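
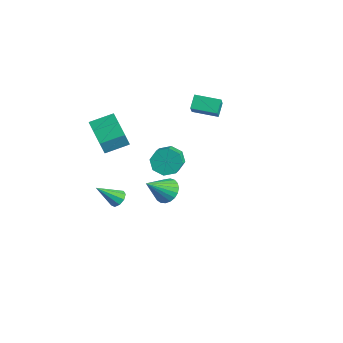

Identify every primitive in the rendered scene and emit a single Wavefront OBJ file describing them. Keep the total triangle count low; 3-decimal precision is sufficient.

v -1.621 -3.067 -2
v -1.342 -3.412 -2.251
v -1.959 -4.053 -1.02
v -1.144 -3.247 -2.016
v -1.17 -2.997 -1.774
v -1.407 -2.78 -1.637
v -1.744 -2.698 -1.671
v -2.024 -2.788 -1.858
v -2.115 -3.009 -2.112
v -1.976 -3.258 -2.313
v -1.67 -3.417 -2.368
v -3.404 -3.167 1.282
v -3.026 -3.551 2.172
v -2.717 -2.377 2.547
v -3.096 -1.993 1.658
v -2.476 -3.512 1.598
v -2.167 -2.339 1.974
v -2.469 -3.271 0.84
v -2.16 -2.098 1.215
v -3.01 -2.969 0.34
v -2.702 -1.796 0.716
v -3.783 -2.783 0.393
v -3.474 -1.609 0.768
v -4.333 -2.821 0.966
v -4.024 -1.648 1.342
v -4.34 -3.062 1.725
v -4.031 -1.889 2.1
v -3.798 -3.364 2.224
v -3.49 -2.191 2.6
v -2.874 0.335 -3.751
v -2.366 0.717 -3.334
v -2.866 -0.835 -2.689
v -2.64 0.822 -3.216
v -2.955 0.843 -3.191
v -3.255 0.776 -3.263
v -3.489 0.632 -3.419
v -3.618 0.438 -3.632
v -3.617 0.225 -3.866
v -3.488 0.032 -4.08
v -3.253 -0.109 -4.237
v -2.952 -0.173 -4.31
v -2.638 -0.15 -4.287
v -2.365 -0.042 -4.17
v -2.179 0.131 -3.981
v -2.114 0.339 -3.753
v -2.18 0.546 -3.523
v 0.511 -1.552 1.696
v 1.006 -0.979 1.638
v 1.764 -1.574 2.227
v 1.269 -2.148 2.284
v 0.671 -0.937 2.112
v 1.43 -1.532 2.7
v 0.242 -1.256 2.342
v 1.001 -1.851 2.93
v -0.029 -1.748 2.193
v 0.729 -2.344 2.782
v 0.016 -2.126 1.753
v 0.774 -2.721 2.342
v 0.35 -2.168 1.28
v 1.109 -2.763 1.868
v 0.779 -1.849 1.05
v 1.538 -2.444 1.638
v 1.051 -1.356 1.198
v 1.809 -1.952 1.787
v -3.224 1.878 1.581
v -3.608 2.341 2.168
v -4.041 2.469 0.582
v -4.425 2.932 1.169
v -2.315 2.848 1.411
v -2.699 3.311 1.998
v -3.132 3.439 0.412
v -3.516 3.902 0.999
f 2 1 4
f 2 4 3
f 4 1 5
f 4 5 3
f 5 1 6
f 5 6 3
f 6 1 7
f 6 7 3
f 7 1 8
f 7 8 3
f 8 1 9
f 8 9 3
f 9 1 10
f 9 10 3
f 10 1 11
f 10 11 3
f 11 1 2
f 11 2 3
f 13 12 16
f 13 16 14
f 14 16 17
f 14 17 15
f 16 12 18
f 16 18 17
f 17 18 19
f 17 19 15
f 18 12 20
f 18 20 19
f 19 20 21
f 19 21 15
f 20 12 22
f 20 22 21
f 21 22 23
f 21 23 15
f 22 12 24
f 22 24 23
f 23 24 25
f 23 25 15
f 24 12 26
f 24 26 25
f 25 26 27
f 25 27 15
f 26 12 28
f 26 28 27
f 27 28 29
f 27 29 15
f 28 12 13
f 28 13 29
f 29 13 14
f 29 14 15
f 31 30 33
f 31 33 32
f 33 30 34
f 33 34 32
f 34 30 35
f 34 35 32
f 35 30 36
f 35 36 32
f 36 30 37
f 36 37 32
f 37 30 38
f 37 38 32
f 38 30 39
f 38 39 32
f 39 30 40
f 39 40 32
f 40 30 41
f 40 41 32
f 41 30 42
f 41 42 32
f 42 30 43
f 42 43 32
f 43 30 44
f 43 44 32
f 44 30 45
f 44 45 32
f 45 30 46
f 45 46 32
f 46 30 31
f 46 31 32
f 48 47 51
f 48 51 49
f 49 51 52
f 49 52 50
f 51 47 53
f 51 53 52
f 52 53 54
f 52 54 50
f 53 47 55
f 53 55 54
f 54 55 56
f 54 56 50
f 55 47 57
f 55 57 56
f 56 57 58
f 56 58 50
f 57 47 59
f 57 59 58
f 58 59 60
f 58 60 50
f 59 47 61
f 59 61 60
f 60 61 62
f 60 62 50
f 61 47 63
f 61 63 62
f 62 63 64
f 62 64 50
f 63 47 48
f 63 48 64
f 64 48 49
f 64 49 50
f 66 68 65
f 69 66 65
f 65 68 67
f 67 69 65
f 66 72 68
f 70 66 69
f 70 72 66
f 68 72 67
f 71 69 67
f 67 72 71
f 71 70 69
f 72 70 71



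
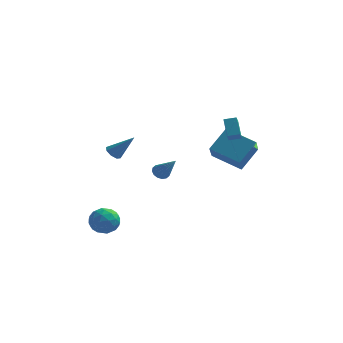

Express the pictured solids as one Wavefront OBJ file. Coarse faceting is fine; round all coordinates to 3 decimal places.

v 2.653 2.382 2.123
v 2.665 1.813 2.685
v 2.213 3.348 3.11
v 2.225 2.779 3.672
v 3.415 2.561 2.288
v 3.427 1.992 2.85
v 2.975 3.527 3.275
v 2.987 2.958 3.837
v 1.365 2.738 1.086
v 2.142 3.937 2.399
v 1.163 4.296 -0.215
v 1.94 5.494 1.098
v 3.36 2.326 0.282
v 4.137 3.524 1.595
v 3.158 3.883 -1.019
v 3.935 5.082 0.294
v -1.367 1.418 -0.623
v -1.046 1.933 -0.561
v -0.213 0.522 0.843
v -1.285 1.96 -0.356
v -1.546 1.842 -0.223
v -1.759 1.611 -0.197
v -1.867 1.327 -0.286
v -1.84 1.068 -0.465
v -1.687 0.903 -0.686
v -1.448 0.876 -0.891
v -1.187 0.994 -1.024
v -0.974 1.226 -1.049
v -0.867 1.509 -0.961
v -0.893 1.768 -0.782
v -2.928 -3.622 3.042
v -2.498 -3.623 2.638
v -1.692 -3.498 4.358
v -2.643 -3.207 2.735
v -2.955 -3.033 3.011
v -3.251 -3.204 3.306
v -3.358 -3.62 3.446
v -3.214 -4.037 3.349
v -2.902 -4.21 3.072
v -2.606 -4.039 2.778
v -3.968 -3.04 -2.131
v -2.949 -3.078 -2.166
v -4.051 -4.362 -3.114
v -3.032 -4.4 -3.149
v -3.521 -4.621 -2.282
v -3.47 -3.804 -1.674
v -3.53 -3.636 -3.606
v -3.479 -2.819 -2.998
v -2.679 -3.446 -3.077
v -2.673 -4.055 -2.259
v -4.327 -3.385 -3.021
v -4.321 -3.994 -2.203
v -3.452 -2.943 -2.062
v -3.548 -4.497 -3.218
v -3.836 -4.627 -2.708
v -3.237 -4.65 -2.729
v -3.758 -3.37 -1.773
v -3.159 -3.392 -1.793
v -3.495 -4.299 -1.862
v -3.841 -4.048 -3.487
v -3.242 -4.07 -3.507
v -3.763 -2.79 -2.551
v -3.164 -2.813 -2.572
v -3.505 -3.141 -3.418
v -2.694 -3.181 -2.618
v -2.742 -3.959 -3.196
v -3.035 -3.51 -3.465
v -3.005 -3.029 -3.107
v -2.69 -3.539 -2.137
v -2.739 -4.317 -2.715
v -3.026 -4.447 -2.206
v -2.997 -3.966 -1.848
v -2.531 -3.756 -2.673
v -4.261 -3.123 -2.565
v -4.31 -3.901 -3.143
v -4.003 -3.474 -3.432
v -3.974 -2.993 -3.074
v -4.258 -3.481 -2.084
v -4.306 -4.259 -2.662
v -3.995 -4.411 -2.173
v -3.965 -3.93 -1.815
v -4.469 -3.684 -2.607
f 2 4 1
f 5 2 1
f 1 4 3
f 3 5 1
f 2 8 4
f 6 2 5
f 6 8 2
f 4 8 3
f 7 5 3
f 3 8 7
f 7 6 5
f 8 6 7
f 10 12 9
f 13 10 9
f 9 12 11
f 11 13 9
f 10 16 12
f 14 10 13
f 14 16 10
f 12 16 11
f 15 13 11
f 11 16 15
f 15 14 13
f 16 14 15
f 18 17 20
f 18 20 19
f 20 17 21
f 20 21 19
f 21 17 22
f 21 22 19
f 22 17 23
f 22 23 19
f 23 17 24
f 23 24 19
f 24 17 25
f 24 25 19
f 25 17 26
f 25 26 19
f 26 17 27
f 26 27 19
f 27 17 28
f 27 28 19
f 28 17 29
f 28 29 19
f 29 17 30
f 29 30 19
f 30 17 18
f 30 18 19
f 32 31 34
f 32 34 33
f 34 31 35
f 34 35 33
f 35 31 36
f 35 36 33
f 36 31 37
f 36 37 33
f 37 31 38
f 37 38 33
f 38 31 39
f 38 39 33
f 39 31 40
f 39 40 33
f 40 31 32
f 40 32 33
f 41 78 57
f 78 52 81
f 57 81 46
f 78 81 57
f 41 57 53
f 57 46 58
f 53 58 42
f 57 58 53
f 41 53 62
f 53 42 63
f 62 63 48
f 53 63 62
f 41 62 74
f 62 48 77
f 74 77 51
f 62 77 74
f 41 74 78
f 74 51 82
f 78 82 52
f 74 82 78
f 42 58 69
f 58 46 72
f 69 72 50
f 58 72 69
f 46 81 59
f 81 52 80
f 59 80 45
f 81 80 59
f 52 82 79
f 82 51 75
f 79 75 43
f 82 75 79
f 51 77 76
f 77 48 64
f 76 64 47
f 77 64 76
f 48 63 68
f 63 42 65
f 68 65 49
f 63 65 68
f 44 70 56
f 70 50 71
f 56 71 45
f 70 71 56
f 44 56 54
f 56 45 55
f 54 55 43
f 56 55 54
f 44 54 61
f 54 43 60
f 61 60 47
f 54 60 61
f 44 61 66
f 61 47 67
f 66 67 49
f 61 67 66
f 44 66 70
f 66 49 73
f 70 73 50
f 66 73 70
f 45 71 59
f 71 50 72
f 59 72 46
f 71 72 59
f 43 55 79
f 55 45 80
f 79 80 52
f 55 80 79
f 47 60 76
f 60 43 75
f 76 75 51
f 60 75 76
f 49 67 68
f 67 47 64
f 68 64 48
f 67 64 68
f 50 73 69
f 73 49 65
f 69 65 42
f 73 65 69



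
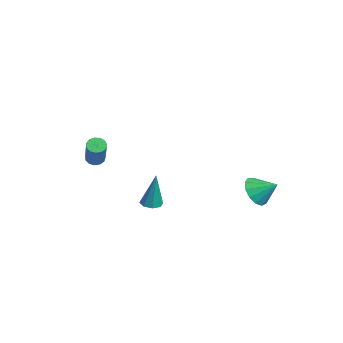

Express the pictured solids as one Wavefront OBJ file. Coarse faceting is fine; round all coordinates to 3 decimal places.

v 1.683 -1.615 -0.062
v 2.037 -2.048 -0.085
v 2.017 -1.445 1.882
v 2.233 -1.673 -0.152
v 2.107 -1.264 -0.166
v 1.732 -1.06 -0.119
v 1.329 -1.182 -0.039
v 1.133 -1.557 0.027
v 1.259 -1.966 0.041
v 1.634 -2.17 -0.005
v 2.471 3.264 0.533
v 3.236 3.023 0.124
v 3.089 4.116 1.187
v 3.031 3.389 -0.16
v 2.649 3.716 -0.225
v 2.21 3.899 -0.049
v 1.854 3.88 0.312
v 1.694 3.666 0.743
v 1.78 3.324 1.107
v 2.086 2.962 1.289
v 2.514 2.697 1.231
v 2.929 2.611 0.951
v 3.198 2.733 0.539
v -3.846 -3.246 0.655
v -3.615 -3.606 0.378
v -2.082 -3.814 1.928
v -2.314 -3.454 2.205
v -3.5 -3.355 0.297
v -1.967 -3.563 1.848
v -3.494 -3.07 0.331
v -1.962 -3.278 1.881
v -3.601 -2.84 0.467
v -2.068 -3.049 2.017
v -3.786 -2.74 0.663
v -2.253 -2.948 2.213
v -3.989 -2.8 0.856
v -2.457 -3.008 2.406
v -4.148 -3.001 0.986
v -2.615 -3.21 2.536
v -4.211 -3.281 1.01
v -2.678 -3.489 2.56
v -4.158 -3.549 0.922
v -2.625 -3.757 2.472
v -4.006 -3.721 0.749
v -2.473 -3.929 2.299
v -3.804 -3.742 0.546
v -2.271 -3.951 2.096
f 2 1 4
f 2 4 3
f 4 1 5
f 4 5 3
f 5 1 6
f 5 6 3
f 6 1 7
f 6 7 3
f 7 1 8
f 7 8 3
f 8 1 9
f 8 9 3
f 9 1 10
f 9 10 3
f 10 1 2
f 10 2 3
f 12 11 14
f 12 14 13
f 14 11 15
f 14 15 13
f 15 11 16
f 15 16 13
f 16 11 17
f 16 17 13
f 17 11 18
f 17 18 13
f 18 11 19
f 18 19 13
f 19 11 20
f 19 20 13
f 20 11 21
f 20 21 13
f 21 11 22
f 21 22 13
f 22 11 23
f 22 23 13
f 23 11 12
f 23 12 13
f 25 24 28
f 25 28 26
f 26 28 29
f 26 29 27
f 28 24 30
f 28 30 29
f 29 30 31
f 29 31 27
f 30 24 32
f 30 32 31
f 31 32 33
f 31 33 27
f 32 24 34
f 32 34 33
f 33 34 35
f 33 35 27
f 34 24 36
f 34 36 35
f 35 36 37
f 35 37 27
f 36 24 38
f 36 38 37
f 37 38 39
f 37 39 27
f 38 24 40
f 38 40 39
f 39 40 41
f 39 41 27
f 40 24 42
f 40 42 41
f 41 42 43
f 41 43 27
f 42 24 44
f 42 44 43
f 43 44 45
f 43 45 27
f 44 24 46
f 44 46 45
f 45 46 47
f 45 47 27
f 46 24 25
f 46 25 47
f 47 25 26
f 47 26 27



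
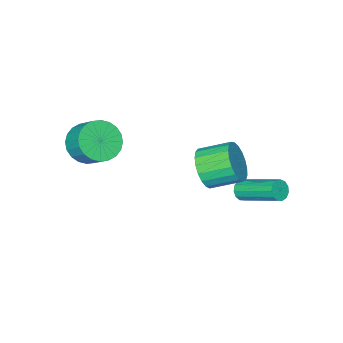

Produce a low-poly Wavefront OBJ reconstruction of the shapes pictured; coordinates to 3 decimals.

v 3.445 -4.4 1.181
v 4.033 -4.938 1.768
v 4.102 -4.059 2.506
v 3.515 -3.52 1.919
v 4.292 -4.767 1.539
v 4.361 -3.887 2.277
v 4.423 -4.539 1.256
v 4.492 -3.66 1.993
v 4.404 -4.29 0.961
v 4.473 -3.411 1.698
v 4.24 -4.058 0.699
v 4.309 -3.179 1.437
v 3.955 -3.878 0.511
v 4.024 -2.999 1.249
v 3.592 -3.777 0.425
v 3.661 -2.898 1.163
v 3.207 -3.771 0.454
v 3.276 -2.892 1.192
v 2.858 -3.861 0.594
v 2.927 -2.982 1.332
v 2.599 -4.033 0.823
v 2.668 -3.153 1.561
v 2.468 -4.26 1.107
v 2.537 -3.381 1.844
v 2.487 -4.509 1.402
v 2.556 -3.63 2.139
v 2.651 -4.741 1.663
v 2.72 -3.862 2.401
v 2.936 -4.921 1.851
v 3.005 -4.042 2.589
v 3.299 -5.022 1.937
v 3.368 -4.143 2.675
v 3.684 -5.028 1.908
v 3.753 -4.149 2.646
v -1.356 -0.384 -2.203
v -0.977 -0.171 -2.488
v -1.265 1.637 -1.522
v -1.644 1.424 -1.237
v -1.225 -0.131 -2.638
v -1.513 1.677 -1.672
v -1.515 -0.171 -2.65
v -1.803 1.637 -1.684
v -1.755 -0.278 -2.52
v -2.043 1.53 -1.554
v -1.867 -0.419 -2.289
v -2.156 1.389 -1.323
v -1.818 -0.549 -2.031
v -2.106 1.259 -1.065
v -1.622 -0.627 -1.828
v -1.91 1.181 -0.862
v -1.341 -0.627 -1.744
v -1.629 1.181 -0.778
v -1.065 -0.55 -1.805
v -1.353 1.258 -0.839
v -0.882 -0.421 -1.993
v -1.17 1.387 -1.027
v -0.849 -0.279 -2.248
v -1.137 1.529 -1.282
v 0.378 -0.852 -0.046
v 1.053 -0.688 0.645
v 0.217 0.336 1.217
v -0.458 0.172 0.526
v 1.168 -0.43 0.352
v 0.332 0.594 0.923
v 1.146 -0.245 -0.011
v 0.311 0.779 0.561
v 0.992 -0.165 -0.38
v 0.156 0.859 0.192
v 0.731 -0.204 -0.69
v -0.104 0.82 -0.118
v 0.409 -0.355 -0.89
v -0.426 0.669 -0.318
v 0.082 -0.592 -0.943
v -0.753 0.432 -0.371
v -0.194 -0.874 -0.842
v -1.029 0.15 -0.27
v -0.371 -1.152 -0.603
v -1.206 -0.128 -0.031
v -0.419 -1.378 -0.267
v -1.254 -0.354 0.305
v -0.329 -1.514 0.107
v -1.164 -0.49 0.679
v -0.117 -1.535 0.454
v -0.952 -0.511 1.026
v 0.181 -1.438 0.715
v -0.655 -0.413 1.287
v 0.512 -1.239 0.844
v -0.323 -0.215 1.416
v 0.821 -0.974 0.82
v -0.015 0.05 1.392
f 2 1 5
f 2 5 3
f 3 5 6
f 3 6 4
f 5 1 7
f 5 7 6
f 6 7 8
f 6 8 4
f 7 1 9
f 7 9 8
f 8 9 10
f 8 10 4
f 9 1 11
f 9 11 10
f 10 11 12
f 10 12 4
f 11 1 13
f 11 13 12
f 12 13 14
f 12 14 4
f 13 1 15
f 13 15 14
f 14 15 16
f 14 16 4
f 15 1 17
f 15 17 16
f 16 17 18
f 16 18 4
f 17 1 19
f 17 19 18
f 18 19 20
f 18 20 4
f 19 1 21
f 19 21 20
f 20 21 22
f 20 22 4
f 21 1 23
f 21 23 22
f 22 23 24
f 22 24 4
f 23 1 25
f 23 25 24
f 24 25 26
f 24 26 4
f 25 1 27
f 25 27 26
f 26 27 28
f 26 28 4
f 27 1 29
f 27 29 28
f 28 29 30
f 28 30 4
f 29 1 31
f 29 31 30
f 30 31 32
f 30 32 4
f 31 1 33
f 31 33 32
f 32 33 34
f 32 34 4
f 33 1 2
f 33 2 34
f 34 2 3
f 34 3 4
f 36 35 39
f 36 39 37
f 37 39 40
f 37 40 38
f 39 35 41
f 39 41 40
f 40 41 42
f 40 42 38
f 41 35 43
f 41 43 42
f 42 43 44
f 42 44 38
f 43 35 45
f 43 45 44
f 44 45 46
f 44 46 38
f 45 35 47
f 45 47 46
f 46 47 48
f 46 48 38
f 47 35 49
f 47 49 48
f 48 49 50
f 48 50 38
f 49 35 51
f 49 51 50
f 50 51 52
f 50 52 38
f 51 35 53
f 51 53 52
f 52 53 54
f 52 54 38
f 53 35 55
f 53 55 54
f 54 55 56
f 54 56 38
f 55 35 57
f 55 57 56
f 56 57 58
f 56 58 38
f 57 35 36
f 57 36 58
f 58 36 37
f 58 37 38
f 60 59 63
f 60 63 61
f 61 63 64
f 61 64 62
f 63 59 65
f 63 65 64
f 64 65 66
f 64 66 62
f 65 59 67
f 65 67 66
f 66 67 68
f 66 68 62
f 67 59 69
f 67 69 68
f 68 69 70
f 68 70 62
f 69 59 71
f 69 71 70
f 70 71 72
f 70 72 62
f 71 59 73
f 71 73 72
f 72 73 74
f 72 74 62
f 73 59 75
f 73 75 74
f 74 75 76
f 74 76 62
f 75 59 77
f 75 77 76
f 76 77 78
f 76 78 62
f 77 59 79
f 77 79 78
f 78 79 80
f 78 80 62
f 79 59 81
f 79 81 80
f 80 81 82
f 80 82 62
f 81 59 83
f 81 83 82
f 82 83 84
f 82 84 62
f 83 59 85
f 83 85 84
f 84 85 86
f 84 86 62
f 85 59 87
f 85 87 86
f 86 87 88
f 86 88 62
f 87 59 89
f 87 89 88
f 88 89 90
f 88 90 62
f 89 59 60
f 89 60 90
f 90 60 61
f 90 61 62



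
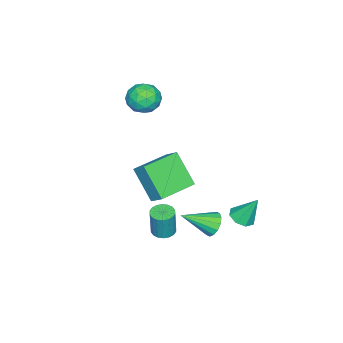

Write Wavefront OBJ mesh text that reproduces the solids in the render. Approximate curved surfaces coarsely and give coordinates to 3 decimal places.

v 0.257 2.649 -1.327
v 0.729 2.197 -1.049
v 0.123 3.391 0.107
v 0.963 2.641 -1.257
v 0.784 3.089 -1.506
v 0.295 3.28 -1.65
v -0.216 3.1 -1.605
v -0.45 2.656 -1.396
v -0.27 2.208 -1.147
v 0.218 2.018 -1.004
v -1.841 -3.29 4.666
v -1.195 -2.892 4.084
v -1.945 -4.508 3.716
v -1.299 -4.11 3.134
v -1.034 -4.429 3.997
v -0.97 -3.676 4.583
v -2.17 -3.724 3.217
v -2.106 -2.971 3.803
v -1.398 -3.16 3.188
v -0.696 -3.596 3.67
v -2.444 -3.804 4.13
v -1.742 -4.24 4.612
v -1.509 -2.984 4.458
v -1.631 -4.416 3.342
v -1.476 -4.604 3.849
v -1.096 -4.37 3.507
v -1.376 -3.445 4.752
v -0.996 -3.211 4.41
v -0.902 -4.114 4.358
v -2.144 -4.189 3.39
v -1.764 -3.955 3.048
v -2.044 -3.03 4.293
v -1.664 -2.796 3.951
v -2.238 -3.286 3.442
v -1.248 -2.907 3.589
v -1.31 -3.624 3.031
v -1.822 -3.397 3.08
v -1.784 -2.954 3.425
v -0.835 -3.164 3.873
v -0.897 -3.88 3.315
v -0.741 -4.067 3.822
v -0.703 -3.625 4.167
v -0.955 -3.321 3.346
v -2.243 -3.52 4.485
v -2.305 -4.236 3.927
v -2.437 -3.775 3.633
v -2.399 -3.333 3.978
v -1.83 -3.776 4.769
v -1.892 -4.493 4.211
v -1.356 -4.446 4.375
v -1.318 -4.003 4.72
v -2.185 -4.079 4.454
v 2.876 -0.208 -1.517
v 3.229 0.285 -1.584
v 3.436 0.341 -0.069
v 3.084 -0.152 -0.003
v 2.981 0.392 -1.554
v 3.188 0.448 -0.039
v 2.713 0.38 -1.517
v 2.92 0.435 -0.002
v 2.476 0.251 -1.48
v 2.684 0.307 0.035
v 2.32 0.032 -1.45
v 2.527 0.087 0.065
v 2.273 -0.235 -1.434
v 2.48 -0.18 0.081
v 2.346 -0.497 -1.434
v 2.553 -0.441 0.081
v 2.524 -0.701 -1.451
v 2.731 -0.645 0.064
v 2.772 -0.808 -1.481
v 2.979 -0.752 0.034
v 3.04 -0.795 -1.518
v 3.247 -0.74 -0.003
v 3.276 -0.667 -1.555
v 3.484 -0.611 -0.04
v 3.433 -0.447 -1.585
v 3.64 -0.392 -0.07
v 3.48 -0.18 -1.601
v 3.687 -0.125 -0.086
v 3.407 0.081 -1.601
v 3.614 0.137 -0.086
v -0.754 -2.003 0.826
v -0.469 -1.269 1.474
v -0.28 -0.775 -0.772
v 0.006 -0.042 -0.124
v 1.194 -2.758 0.824
v 1.48 -2.025 1.472
v 1.669 -1.531 -0.774
v 1.954 -0.797 -0.126
v 3.229 2.593 0.326
v 3.566 2.424 -0.275
v 4.171 1.387 1.194
v 3.768 2.691 -0.124
v 3.827 2.932 0.147
v 3.725 3.082 0.467
v 3.49 3.101 0.749
v 3.185 2.984 0.918
v 2.892 2.763 0.928
v 2.689 2.496 0.777
v 2.631 2.255 0.505
v 2.733 2.105 0.186
v 2.968 2.086 -0.096
v 3.273 2.203 -0.265
f 2 1 4
f 2 4 3
f 4 1 5
f 4 5 3
f 5 1 6
f 5 6 3
f 6 1 7
f 6 7 3
f 7 1 8
f 7 8 3
f 8 1 9
f 8 9 3
f 9 1 10
f 9 10 3
f 10 1 2
f 10 2 3
f 11 48 27
f 48 22 51
f 27 51 16
f 48 51 27
f 11 27 23
f 27 16 28
f 23 28 12
f 27 28 23
f 11 23 32
f 23 12 33
f 32 33 18
f 23 33 32
f 11 32 44
f 32 18 47
f 44 47 21
f 32 47 44
f 11 44 48
f 44 21 52
f 48 52 22
f 44 52 48
f 12 28 39
f 28 16 42
f 39 42 20
f 28 42 39
f 16 51 29
f 51 22 50
f 29 50 15
f 51 50 29
f 22 52 49
f 52 21 45
f 49 45 13
f 52 45 49
f 21 47 46
f 47 18 34
f 46 34 17
f 47 34 46
f 18 33 38
f 33 12 35
f 38 35 19
f 33 35 38
f 14 40 26
f 40 20 41
f 26 41 15
f 40 41 26
f 14 26 24
f 26 15 25
f 24 25 13
f 26 25 24
f 14 24 31
f 24 13 30
f 31 30 17
f 24 30 31
f 14 31 36
f 31 17 37
f 36 37 19
f 31 37 36
f 14 36 40
f 36 19 43
f 40 43 20
f 36 43 40
f 15 41 29
f 41 20 42
f 29 42 16
f 41 42 29
f 13 25 49
f 25 15 50
f 49 50 22
f 25 50 49
f 17 30 46
f 30 13 45
f 46 45 21
f 30 45 46
f 19 37 38
f 37 17 34
f 38 34 18
f 37 34 38
f 20 43 39
f 43 19 35
f 39 35 12
f 43 35 39
f 54 53 57
f 54 57 55
f 55 57 58
f 55 58 56
f 57 53 59
f 57 59 58
f 58 59 60
f 58 60 56
f 59 53 61
f 59 61 60
f 60 61 62
f 60 62 56
f 61 53 63
f 61 63 62
f 62 63 64
f 62 64 56
f 63 53 65
f 63 65 64
f 64 65 66
f 64 66 56
f 65 53 67
f 65 67 66
f 66 67 68
f 66 68 56
f 67 53 69
f 67 69 68
f 68 69 70
f 68 70 56
f 69 53 71
f 69 71 70
f 70 71 72
f 70 72 56
f 71 53 73
f 71 73 72
f 72 73 74
f 72 74 56
f 73 53 75
f 73 75 74
f 74 75 76
f 74 76 56
f 75 53 77
f 75 77 76
f 76 77 78
f 76 78 56
f 77 53 79
f 77 79 78
f 78 79 80
f 78 80 56
f 79 53 81
f 79 81 80
f 80 81 82
f 80 82 56
f 81 53 54
f 81 54 82
f 82 54 55
f 82 55 56
f 84 86 83
f 87 84 83
f 83 86 85
f 85 87 83
f 84 90 86
f 88 84 87
f 88 90 84
f 86 90 85
f 89 87 85
f 85 90 89
f 89 88 87
f 90 88 89
f 92 91 94
f 92 94 93
f 94 91 95
f 94 95 93
f 95 91 96
f 95 96 93
f 96 91 97
f 96 97 93
f 97 91 98
f 97 98 93
f 98 91 99
f 98 99 93
f 99 91 100
f 99 100 93
f 100 91 101
f 100 101 93
f 101 91 102
f 101 102 93
f 102 91 103
f 102 103 93
f 103 91 104
f 103 104 93
f 104 91 92
f 104 92 93



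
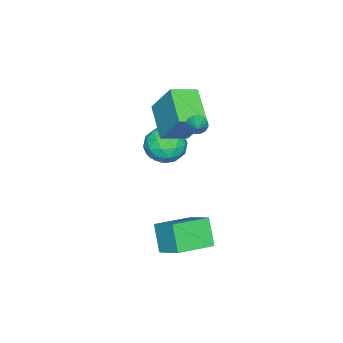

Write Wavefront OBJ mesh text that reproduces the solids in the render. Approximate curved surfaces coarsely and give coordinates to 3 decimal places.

v 1.018 1.148 3.007
v 1.312 0.929 2.666
v 1.982 1.652 3.513
v 1.247 1.157 2.562
v 1.121 1.383 2.577
v 0.968 1.546 2.707
v 0.828 1.602 2.918
v 0.739 1.536 3.152
v 0.725 1.367 3.347
v 0.789 1.139 3.451
v 0.915 0.913 3.436
v 1.068 0.751 3.306
v 1.208 0.694 3.095
v 1.297 0.76 2.861
v -1.965 -1.013 -0.445
v -1.146 -0.785 -1.098
v -1.814 -2.695 -0.842
v -0.995 -2.467 -1.495
v -0.879 -2.366 -0.434
v -0.972 -1.326 -0.188
v -1.988 -2.154 -1.752
v -2.081 -1.114 -1.506
v -1.16 -1.49 -1.906
v -0.474 -1.621 -1.091
v -2.486 -1.859 -0.849
v -1.8 -1.99 -0.034
v -1.569 -0.751 -0.736
v -1.391 -2.729 -1.204
v -1.323 -2.669 -0.58
v -0.842 -2.535 -0.964
v -1.466 -1.069 -0.202
v -0.985 -0.935 -0.586
v -0.828 -1.865 -0.196
v -1.975 -2.545 -1.354
v -1.494 -2.411 -1.738
v -2.118 -0.945 -0.976
v -1.637 -0.811 -1.36
v -2.132 -1.615 -1.744
v -1.095 -1.032 -1.595
v -1.007 -2.021 -1.829
v -1.59 -1.837 -1.979
v -1.645 -1.225 -1.835
v -0.692 -1.109 -1.117
v -0.604 -2.098 -1.35
v -0.535 -2.038 -0.726
v -0.59 -1.427 -0.582
v -0.701 -1.523 -1.591
v -2.356 -1.382 -0.59
v -2.268 -2.371 -0.823
v -2.37 -2.053 -1.358
v -2.425 -1.442 -1.214
v -1.953 -1.459 -0.111
v -1.865 -2.448 -0.345
v -1.315 -2.255 -0.105
v -1.37 -1.643 0.039
v -2.259 -1.957 -0.349
v -1.041 -2.193 1.764
v -0.726 -1.082 3.47
v -2.064 -1.354 1.407
v -1.749 -0.244 3.113
v 0.209 -1.076 0.807
v 0.524 0.034 2.513
v -0.814 -0.238 0.45
v -0.499 0.873 2.156
v 3.389 0.331 -2.233
v 3.882 1.491 -1.438
v 1.796 1.248 -2.581
v 2.29 2.407 -1.786
v 3.99 0.913 -3.454
v 4.484 2.072 -2.659
v 2.398 1.829 -3.802
v 2.891 2.989 -3.007
f 2 1 4
f 2 4 3
f 4 1 5
f 4 5 3
f 5 1 6
f 5 6 3
f 6 1 7
f 6 7 3
f 7 1 8
f 7 8 3
f 8 1 9
f 8 9 3
f 9 1 10
f 9 10 3
f 10 1 11
f 10 11 3
f 11 1 12
f 11 12 3
f 12 1 13
f 12 13 3
f 13 1 14
f 13 14 3
f 14 1 2
f 14 2 3
f 15 52 31
f 52 26 55
f 31 55 20
f 52 55 31
f 15 31 27
f 31 20 32
f 27 32 16
f 31 32 27
f 15 27 36
f 27 16 37
f 36 37 22
f 27 37 36
f 15 36 48
f 36 22 51
f 48 51 25
f 36 51 48
f 15 48 52
f 48 25 56
f 52 56 26
f 48 56 52
f 16 32 43
f 32 20 46
f 43 46 24
f 32 46 43
f 20 55 33
f 55 26 54
f 33 54 19
f 55 54 33
f 26 56 53
f 56 25 49
f 53 49 17
f 56 49 53
f 25 51 50
f 51 22 38
f 50 38 21
f 51 38 50
f 22 37 42
f 37 16 39
f 42 39 23
f 37 39 42
f 18 44 30
f 44 24 45
f 30 45 19
f 44 45 30
f 18 30 28
f 30 19 29
f 28 29 17
f 30 29 28
f 18 28 35
f 28 17 34
f 35 34 21
f 28 34 35
f 18 35 40
f 35 21 41
f 40 41 23
f 35 41 40
f 18 40 44
f 40 23 47
f 44 47 24
f 40 47 44
f 19 45 33
f 45 24 46
f 33 46 20
f 45 46 33
f 17 29 53
f 29 19 54
f 53 54 26
f 29 54 53
f 21 34 50
f 34 17 49
f 50 49 25
f 34 49 50
f 23 41 42
f 41 21 38
f 42 38 22
f 41 38 42
f 24 47 43
f 47 23 39
f 43 39 16
f 47 39 43
f 58 60 57
f 61 58 57
f 57 60 59
f 59 61 57
f 58 64 60
f 62 58 61
f 62 64 58
f 60 64 59
f 63 61 59
f 59 64 63
f 63 62 61
f 64 62 63
f 66 68 65
f 69 66 65
f 65 68 67
f 67 69 65
f 66 72 68
f 70 66 69
f 70 72 66
f 68 72 67
f 71 69 67
f 67 72 71
f 71 70 69
f 72 70 71



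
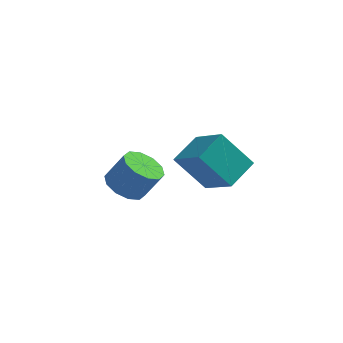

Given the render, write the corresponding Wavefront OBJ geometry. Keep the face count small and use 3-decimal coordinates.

v 2.618 -4.62 2.067
v 3.282 -3.355 2.64
v 1.423 -3.538 1.061
v 2.087 -2.272 1.635
v 3.893 -4.608 0.565
v 4.557 -3.342 1.139
v 2.698 -3.525 -0.44
v 3.362 -2.26 0.133
v -1.323 -0.072 -3.204
v -0.586 -0.607 -3.616
v 0.221 -0.503 -2.309
v -0.517 0.032 -1.896
v -0.476 -0.01 -3.731
v 0.331 0.094 -2.424
v -0.69 0.563 -3.645
v 0.117 0.667 -2.338
v -1.146 0.894 -3.39
v -0.339 0.998 -2.083
v -1.669 0.856 -3.064
v -0.862 0.96 -1.757
v -2.061 0.463 -2.791
v -1.254 0.567 -1.484
v -2.171 -0.134 -2.676
v -1.364 -0.03 -1.369
v -1.957 -0.707 -2.762
v -1.15 -0.603 -1.455
v -1.501 -1.038 -3.017
v -0.694 -0.934 -1.71
v -0.978 -1 -3.343
v -0.171 -0.896 -2.036
f 2 4 1
f 5 2 1
f 1 4 3
f 3 5 1
f 2 8 4
f 6 2 5
f 6 8 2
f 4 8 3
f 7 5 3
f 3 8 7
f 7 6 5
f 8 6 7
f 10 9 13
f 10 13 11
f 11 13 14
f 11 14 12
f 13 9 15
f 13 15 14
f 14 15 16
f 14 16 12
f 15 9 17
f 15 17 16
f 16 17 18
f 16 18 12
f 17 9 19
f 17 19 18
f 18 19 20
f 18 20 12
f 19 9 21
f 19 21 20
f 20 21 22
f 20 22 12
f 21 9 23
f 21 23 22
f 22 23 24
f 22 24 12
f 23 9 25
f 23 25 24
f 24 25 26
f 24 26 12
f 25 9 27
f 25 27 26
f 26 27 28
f 26 28 12
f 27 9 29
f 27 29 28
f 28 29 30
f 28 30 12
f 29 9 10
f 29 10 30
f 30 10 11
f 30 11 12



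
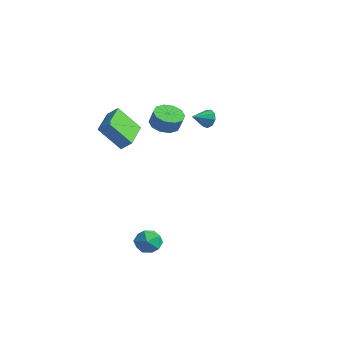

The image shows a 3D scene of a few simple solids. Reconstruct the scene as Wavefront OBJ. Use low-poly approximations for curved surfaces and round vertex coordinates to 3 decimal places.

v -1.41 0.217 2.861
v -0.616 -0.094 2.517
v -0.216 -0.109 3.455
v -1.01 0.203 3.799
v -0.596 0.474 2.518
v -0.196 0.459 3.456
v -0.887 0.944 2.649
v -0.487 0.929 3.588
v -1.378 1.137 2.862
v -0.978 1.122 3.8
v -1.881 0.978 3.074
v -1.481 0.963 4.012
v -2.204 0.529 3.205
v -1.804 0.514 4.143
v -2.224 -0.039 3.204
v -1.824 -0.054 4.142
v -1.933 -0.509 3.072
v -1.533 -0.524 4.011
v -1.442 -0.702 2.86
v -1.042 -0.717 3.798
v -0.939 -0.543 2.648
v -0.539 -0.558 3.586
v -0.897 -3.434 2.241
v -1.836 -4.283 3.699
v -2.186 -1.674 2.436
v -3.125 -2.523 3.893
v -0.355 -3.097 2.787
v -1.294 -3.946 4.244
v -1.644 -1.337 2.981
v -2.583 -2.186 4.439
v -2.332 4.414 1.619
v -2.083 4.129 1.03
v -2.528 3.326 2.061
v -1.728 4.193 1.344
v -1.655 4.36 1.786
v -1.899 4.553 2.151
v -2.346 4.68 2.266
v -2.787 4.682 2.078
v -3.015 4.559 1.676
v -2.923 4.368 1.246
v -2.556 4.198 0.991
v 1.063 -3.948 -3.464
v 1.609 -3.248 -3.245
v 2.191 -4.612 -4.155
v 2.737 -3.912 -3.936
v 2.434 -4.477 -3.284
v 1.737 -4.067 -2.856
v 2.063 -3.793 -4.544
v 1.366 -3.383 -4.116
v 2.228 -3.152 -3.912
v 2.456 -3.575 -3.133
v 1.344 -4.285 -4.267
v 1.572 -4.708 -3.488
f 2 1 5
f 2 5 3
f 3 5 6
f 3 6 4
f 5 1 7
f 5 7 6
f 6 7 8
f 6 8 4
f 7 1 9
f 7 9 8
f 8 9 10
f 8 10 4
f 9 1 11
f 9 11 10
f 10 11 12
f 10 12 4
f 11 1 13
f 11 13 12
f 12 13 14
f 12 14 4
f 13 1 15
f 13 15 14
f 14 15 16
f 14 16 4
f 15 1 17
f 15 17 16
f 16 17 18
f 16 18 4
f 17 1 19
f 17 19 18
f 18 19 20
f 18 20 4
f 19 1 21
f 19 21 20
f 20 21 22
f 20 22 4
f 21 1 2
f 21 2 22
f 22 2 3
f 22 3 4
f 24 26 23
f 27 24 23
f 23 26 25
f 25 27 23
f 24 30 26
f 28 24 27
f 28 30 24
f 26 30 25
f 29 27 25
f 25 30 29
f 29 28 27
f 30 28 29
f 32 31 34
f 32 34 33
f 34 31 35
f 34 35 33
f 35 31 36
f 35 36 33
f 36 31 37
f 36 37 33
f 37 31 38
f 37 38 33
f 38 31 39
f 38 39 33
f 39 31 40
f 39 40 33
f 40 31 41
f 40 41 33
f 41 31 32
f 41 32 33
f 42 53 47
f 42 47 43
f 42 43 49
f 42 49 52
f 42 52 53
f 43 47 51
f 47 53 46
f 53 52 44
f 52 49 48
f 49 43 50
f 45 51 46
f 45 46 44
f 45 44 48
f 45 48 50
f 45 50 51
f 46 51 47
f 44 46 53
f 48 44 52
f 50 48 49
f 51 50 43



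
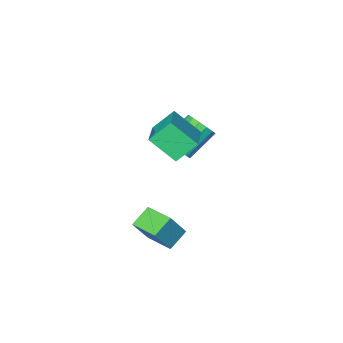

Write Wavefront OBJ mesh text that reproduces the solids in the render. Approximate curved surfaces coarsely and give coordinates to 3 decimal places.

v -2.458 1.868 2.061
v -1.691 0.823 3.176
v -1.227 3.486 2.73
v -0.46 2.441 3.846
v -1.5 1.539 1.094
v -0.733 0.494 2.21
v -0.269 3.157 1.764
v 0.498 2.112 2.879
v -2.021 0.496 0.214
v -1.595 0.933 0.776
v -3.032 0.881 1.908
v -3.459 0.444 1.346
v -1.795 1.227 0.536
v -3.232 1.175 1.667
v -2.055 1.325 0.209
v -3.493 1.274 1.34
v -2.307 1.201 -0.117
v -3.745 1.15 1.015
v -2.482 0.888 -0.353
v -3.92 0.837 0.778
v -2.534 0.47 -0.438
v -3.971 0.419 0.693
v -2.448 0.059 -0.348
v -3.885 0.007 0.784
v -2.248 -0.235 -0.107
v -3.685 -0.287 1.024
v -1.987 -0.334 0.22
v -3.425 -0.385 1.351
v -1.735 -0.21 0.545
v -3.173 -0.261 1.677
v -1.56 0.103 0.782
v -2.998 0.052 1.913
v -1.509 0.521 0.867
v -2.946 0.47 1.998
v 0.647 2.223 -3.78
v -0.336 1.997 -3.148
v 0.372 3.695 -3.68
v -0.611 3.468 -3.048
v 1.511 2.292 -2.412
v 0.528 2.065 -1.78
v 1.236 3.763 -2.312
v 0.253 3.537 -1.68
f 2 4 1
f 5 2 1
f 1 4 3
f 3 5 1
f 2 8 4
f 6 2 5
f 6 8 2
f 4 8 3
f 7 5 3
f 3 8 7
f 7 6 5
f 8 6 7
f 10 9 13
f 10 13 11
f 11 13 14
f 11 14 12
f 13 9 15
f 13 15 14
f 14 15 16
f 14 16 12
f 15 9 17
f 15 17 16
f 16 17 18
f 16 18 12
f 17 9 19
f 17 19 18
f 18 19 20
f 18 20 12
f 19 9 21
f 19 21 20
f 20 21 22
f 20 22 12
f 21 9 23
f 21 23 22
f 22 23 24
f 22 24 12
f 23 9 25
f 23 25 24
f 24 25 26
f 24 26 12
f 25 9 27
f 25 27 26
f 26 27 28
f 26 28 12
f 27 9 29
f 27 29 28
f 28 29 30
f 28 30 12
f 29 9 31
f 29 31 30
f 30 31 32
f 30 32 12
f 31 9 33
f 31 33 32
f 32 33 34
f 32 34 12
f 33 9 10
f 33 10 34
f 34 10 11
f 34 11 12
f 36 38 35
f 39 36 35
f 35 38 37
f 37 39 35
f 36 42 38
f 40 36 39
f 40 42 36
f 38 42 37
f 41 39 37
f 37 42 41
f 41 40 39
f 42 40 41



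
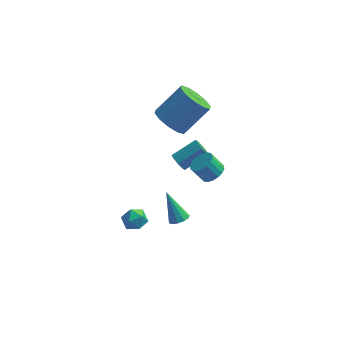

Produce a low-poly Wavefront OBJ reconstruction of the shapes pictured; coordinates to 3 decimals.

v -0.356 -0.707 -3.551
v 0.177 -0.447 -3.408
v -1.164 0.047 -1.909
v -0.02 -0.202 -3.618
v -0.345 -0.151 -3.801
v -0.674 -0.312 -3.89
v -0.882 -0.624 -3.848
v -0.888 -0.968 -3.694
v -0.691 -1.212 -3.485
v -0.366 -1.263 -3.301
v -0.037 -1.102 -3.213
v 0.171 -0.79 -3.254
v -2.847 -2.343 -1.172
v -2.265 -2.413 -1.684
v -2.695 -3.547 -0.836
v -2.113 -3.617 -1.348
v -2.022 -3.177 -0.713
v -2.115 -2.433 -0.921
v -2.845 -3.527 -1.599
v -2.938 -2.783 -1.807
v -2.264 -3.145 -1.948
v -1.755 -2.928 -1.401
v -3.205 -3.032 -1.119
v -2.696 -2.815 -0.572
v 1.374 0.146 0.152
v 1.976 0.127 0.599
v 1.328 0.175 1.474
v 0.726 0.194 1.028
v 1.932 0.454 0.548
v 1.284 0.502 1.424
v 1.777 0.72 0.419
v 1.129 0.768 1.294
v 1.542 0.872 0.237
v 0.894 0.92 1.112
v 1.274 0.881 0.038
v 0.626 0.929 0.914
v 1.026 0.744 -0.138
v 0.378 0.792 0.737
v 0.847 0.488 -0.257
v 0.199 0.536 0.619
v 0.772 0.165 -0.294
v 0.124 0.213 0.581
v 0.816 -0.162 -0.244
v 0.168 -0.114 0.632
v 0.971 -0.428 -0.114
v 0.323 -0.38 0.761
v 1.206 -0.58 0.068
v 0.558 -0.532 0.943
v 1.474 -0.589 0.266
v 0.826 -0.541 1.142
v 1.722 -0.452 0.443
v 1.074 -0.404 1.318
v 1.901 -0.196 0.561
v 1.253 -0.148 1.437
v -0.662 1.3 -0.391
v -0.336 1.307 -0.895
v 0.888 2.048 -0.093
v 0.562 2.04 0.411
v -0.561 1.65 -0.868
v 0.663 2.39 -0.066
v -0.833 1.828 -0.618
v 0.391 2.569 0.184
v -1.025 1.76 -0.261
v 0.199 2.5 0.541
v -1.047 1.476 0.034
v 0.177 2.216 0.836
v -0.889 1.11 0.131
v 0.335 1.85 0.933
v -0.625 0.833 -0.017
v 0.599 1.573 0.785
v -0.378 0.774 -0.339
v 0.846 1.514 0.463
v -0.264 0.962 -0.686
v 0.96 1.702 0.116
v -1.17 1.654 2.901
v -0.353 1.657 2.18
v 0.948 2.569 3.658
v 0.13 2.566 4.379
v -0.689 2.238 2.117
v 0.612 3.15 3.595
v -1.208 2.596 2.353
v 0.093 3.508 3.832
v -1.713 2.594 2.799
v -0.412 3.506 4.277
v -2.011 2.233 3.284
v -0.71 3.145 4.762
v -1.988 1.651 3.622
v -0.687 2.563 5.1
v -1.652 1.07 3.685
v -0.351 1.982 5.163
v -1.133 0.712 3.448
v 0.168 1.624 4.927
v -0.628 0.714 3.003
v 0.673 1.626 4.481
v -0.33 1.075 2.518
v 0.971 1.987 3.996
f 2 1 4
f 2 4 3
f 4 1 5
f 4 5 3
f 5 1 6
f 5 6 3
f 6 1 7
f 6 7 3
f 7 1 8
f 7 8 3
f 8 1 9
f 8 9 3
f 9 1 10
f 9 10 3
f 10 1 11
f 10 11 3
f 11 1 12
f 11 12 3
f 12 1 2
f 12 2 3
f 13 24 18
f 13 18 14
f 13 14 20
f 13 20 23
f 13 23 24
f 14 18 22
f 18 24 17
f 24 23 15
f 23 20 19
f 20 14 21
f 16 22 17
f 16 17 15
f 16 15 19
f 16 19 21
f 16 21 22
f 17 22 18
f 15 17 24
f 19 15 23
f 21 19 20
f 22 21 14
f 26 25 29
f 26 29 27
f 27 29 30
f 27 30 28
f 29 25 31
f 29 31 30
f 30 31 32
f 30 32 28
f 31 25 33
f 31 33 32
f 32 33 34
f 32 34 28
f 33 25 35
f 33 35 34
f 34 35 36
f 34 36 28
f 35 25 37
f 35 37 36
f 36 37 38
f 36 38 28
f 37 25 39
f 37 39 38
f 38 39 40
f 38 40 28
f 39 25 41
f 39 41 40
f 40 41 42
f 40 42 28
f 41 25 43
f 41 43 42
f 42 43 44
f 42 44 28
f 43 25 45
f 43 45 44
f 44 45 46
f 44 46 28
f 45 25 47
f 45 47 46
f 46 47 48
f 46 48 28
f 47 25 49
f 47 49 48
f 48 49 50
f 48 50 28
f 49 25 51
f 49 51 50
f 50 51 52
f 50 52 28
f 51 25 53
f 51 53 52
f 52 53 54
f 52 54 28
f 53 25 26
f 53 26 54
f 54 26 27
f 54 27 28
f 56 55 59
f 56 59 57
f 57 59 60
f 57 60 58
f 59 55 61
f 59 61 60
f 60 61 62
f 60 62 58
f 61 55 63
f 61 63 62
f 62 63 64
f 62 64 58
f 63 55 65
f 63 65 64
f 64 65 66
f 64 66 58
f 65 55 67
f 65 67 66
f 66 67 68
f 66 68 58
f 67 55 69
f 67 69 68
f 68 69 70
f 68 70 58
f 69 55 71
f 69 71 70
f 70 71 72
f 70 72 58
f 71 55 73
f 71 73 72
f 72 73 74
f 72 74 58
f 73 55 56
f 73 56 74
f 74 56 57
f 74 57 58
f 76 75 79
f 76 79 77
f 77 79 80
f 77 80 78
f 79 75 81
f 79 81 80
f 80 81 82
f 80 82 78
f 81 75 83
f 81 83 82
f 82 83 84
f 82 84 78
f 83 75 85
f 83 85 84
f 84 85 86
f 84 86 78
f 85 75 87
f 85 87 86
f 86 87 88
f 86 88 78
f 87 75 89
f 87 89 88
f 88 89 90
f 88 90 78
f 89 75 91
f 89 91 90
f 90 91 92
f 90 92 78
f 91 75 93
f 91 93 92
f 92 93 94
f 92 94 78
f 93 75 95
f 93 95 94
f 94 95 96
f 94 96 78
f 95 75 76
f 95 76 96
f 96 76 77
f 96 77 78



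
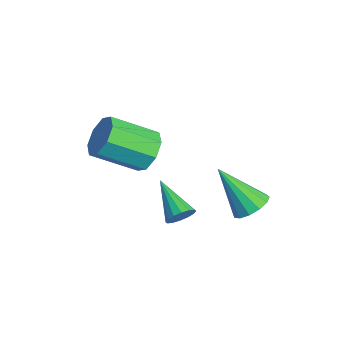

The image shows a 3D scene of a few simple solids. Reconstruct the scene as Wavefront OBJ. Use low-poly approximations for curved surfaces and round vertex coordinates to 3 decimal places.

v -2.663 -2.28 -1.571
v -1.906 -2.55 -1.814
v -2.16 -4.111 -0.873
v -2.917 -3.84 -0.629
v -1.884 -2.221 -1.262
v -2.138 -3.781 -0.321
v -2.318 -1.926 -0.891
v -2.573 -3.487 0.05
v -2.954 -1.839 -0.918
v -3.209 -3.399 0.023
v -3.42 -2.009 -1.327
v -3.674 -3.57 -0.386
v -3.442 -2.339 -1.879
v -3.696 -3.899 -0.938
v -3.007 -2.633 -2.25
v -3.262 -4.194 -1.309
v -2.371 -2.721 -2.223
v -2.626 -4.281 -1.282
v 1.419 -2.278 -1.405
v 1.682 -2.581 -1.074
v 0.101 -2.602 -0.655
v 1.685 -2.336 -0.962
v 1.617 -2.076 -0.969
v 1.496 -1.869 -1.092
v 1.354 -1.773 -1.3
v 1.23 -1.811 -1.535
v 1.156 -1.975 -1.736
v 1.152 -2.22 -1.848
v 1.22 -2.48 -1.841
v 1.341 -2.686 -1.717
v 1.483 -2.783 -1.51
v 1.608 -2.744 -1.274
v 1.028 0.131 -1.807
v 1.613 0.215 -1.451
v 0.272 -0.771 -0.353
v 1.392 0.525 -1.373
v 1.055 0.71 -1.433
v 0.71 0.712 -1.611
v 0.465 0.529 -1.852
v 0.399 0.22 -2.078
v 0.533 -0.118 -2.218
v 0.823 -0.376 -2.228
v 1.179 -0.473 -2.103
v 1.486 -0.379 -1.885
v 1.648 -0.122 -1.642
f 2 1 5
f 2 5 3
f 3 5 6
f 3 6 4
f 5 1 7
f 5 7 6
f 6 7 8
f 6 8 4
f 7 1 9
f 7 9 8
f 8 9 10
f 8 10 4
f 9 1 11
f 9 11 10
f 10 11 12
f 10 12 4
f 11 1 13
f 11 13 12
f 12 13 14
f 12 14 4
f 13 1 15
f 13 15 14
f 14 15 16
f 14 16 4
f 15 1 17
f 15 17 16
f 16 17 18
f 16 18 4
f 17 1 2
f 17 2 18
f 18 2 3
f 18 3 4
f 20 19 22
f 20 22 21
f 22 19 23
f 22 23 21
f 23 19 24
f 23 24 21
f 24 19 25
f 24 25 21
f 25 19 26
f 25 26 21
f 26 19 27
f 26 27 21
f 27 19 28
f 27 28 21
f 28 19 29
f 28 29 21
f 29 19 30
f 29 30 21
f 30 19 31
f 30 31 21
f 31 19 32
f 31 32 21
f 32 19 20
f 32 20 21
f 34 33 36
f 34 36 35
f 36 33 37
f 36 37 35
f 37 33 38
f 37 38 35
f 38 33 39
f 38 39 35
f 39 33 40
f 39 40 35
f 40 33 41
f 40 41 35
f 41 33 42
f 41 42 35
f 42 33 43
f 42 43 35
f 43 33 44
f 43 44 35
f 44 33 45
f 44 45 35
f 45 33 34
f 45 34 35



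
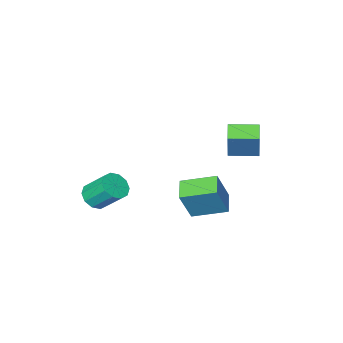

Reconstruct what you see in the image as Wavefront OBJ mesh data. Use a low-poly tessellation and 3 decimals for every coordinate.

v 0.145 -0.545 -3.74
v 0.932 -0.376 -2.019
v -1.185 0.576 -3.241
v -0.398 0.745 -1.52
v 0.778 0.375 -4.12
v 1.565 0.544 -2.399
v -0.552 1.496 -3.621
v 0.235 1.665 -1.9
v -2.004 -0.722 -0.532
v -1.579 -0.151 1.111
v -3.203 0.127 -0.517
v -2.778 0.699 1.125
v -1.482 0.021 -0.925
v -1.057 0.593 0.717
v -2.681 0.871 -0.911
v -2.256 1.442 0.732
v 3.874 -3.121 -3.575
v 4.62 -2.848 -3.489
v 4.113 -1.825 -2.339
v 3.366 -2.099 -2.425
v 4.396 -2.573 -3.832
v 3.889 -1.55 -2.683
v 3.972 -2.507 -4.078
v 3.464 -1.484 -2.928
v 3.51 -2.676 -4.131
v 3.003 -1.654 -2.982
v 3.187 -3.015 -3.972
v 2.68 -1.993 -2.822
v 3.127 -3.395 -3.661
v 2.62 -2.372 -2.511
v 3.351 -3.67 -3.317
v 2.844 -2.647 -2.168
v 3.776 -3.736 -3.072
v 3.268 -2.713 -1.922
v 4.237 -3.566 -3.018
v 3.73 -2.544 -1.869
v 4.56 -3.227 -3.178
v 4.053 -2.205 -2.028
f 2 4 1
f 5 2 1
f 1 4 3
f 3 5 1
f 2 8 4
f 6 2 5
f 6 8 2
f 4 8 3
f 7 5 3
f 3 8 7
f 7 6 5
f 8 6 7
f 10 12 9
f 13 10 9
f 9 12 11
f 11 13 9
f 10 16 12
f 14 10 13
f 14 16 10
f 12 16 11
f 15 13 11
f 11 16 15
f 15 14 13
f 16 14 15
f 18 17 21
f 18 21 19
f 19 21 22
f 19 22 20
f 21 17 23
f 21 23 22
f 22 23 24
f 22 24 20
f 23 17 25
f 23 25 24
f 24 25 26
f 24 26 20
f 25 17 27
f 25 27 26
f 26 27 28
f 26 28 20
f 27 17 29
f 27 29 28
f 28 29 30
f 28 30 20
f 29 17 31
f 29 31 30
f 30 31 32
f 30 32 20
f 31 17 33
f 31 33 32
f 32 33 34
f 32 34 20
f 33 17 35
f 33 35 34
f 34 35 36
f 34 36 20
f 35 17 37
f 35 37 36
f 36 37 38
f 36 38 20
f 37 17 18
f 37 18 38
f 38 18 19
f 38 19 20



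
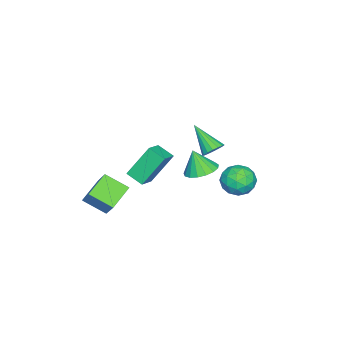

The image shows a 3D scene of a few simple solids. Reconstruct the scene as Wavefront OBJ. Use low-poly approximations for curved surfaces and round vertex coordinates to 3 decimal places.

v 3.745 -3.611 -0.944
v 2.418 -3.338 -0.212
v 3.609 -2.309 -1.677
v 2.282 -2.036 -0.945
v 4.678 -2.744 0.425
v 3.351 -2.471 1.157
v 4.542 -1.442 -0.308
v 3.215 -1.169 0.424
v -2.547 1.039 0.235
v -1.897 0.979 0.456
v -3.113 -0.339 1.525
v -2.025 1.214 0.65
v -2.273 1.408 0.749
v -2.584 1.518 0.73
v -2.887 1.518 0.597
v -3.111 1.408 0.382
v -3.207 1.213 0.133
v -3.151 0.979 -0.093
v -2.958 0.758 -0.244
v -2.67 0.602 -0.285
v -2.354 0.545 -0.207
v -2.082 0.602 -0.028
v -1.917 0.758 0.212
v -3.02 0.139 -1.894
v -2.052 -0.101 -1.969
v -3.04 -0.379 -0.486
v -2.047 0.348 -1.803
v -2.264 0.749 -1.659
v -2.654 1.011 -1.568
v -3.129 1.072 -1.552
v -3.578 0.92 -1.614
v -3.9 0.589 -1.74
v -4.02 0.155 -1.902
v -3.911 -0.283 -2.061
v -3.598 -0.624 -2.183
v -3.153 -0.791 -2.238
v -2.677 -0.744 -2.214
v -2.28 -0.495 -2.117
v -2.02 3.649 -1.007
v -1.092 3.637 -1.478
v -1.588 2.283 -0.122
v -0.66 2.271 -0.593
v -0.892 3.03 0.08
v -1.159 3.874 -0.467
v -1.521 2.046 -1.133
v -1.788 2.89 -1.68
v -0.784 2.646 -1.556
v -0.395 3.254 -0.806
v -2.285 2.666 -0.794
v -1.896 3.274 -0.044
v -1.594 3.763 -1.32
v -1.086 2.157 -0.28
v -1.223 2.603 0.116
v -0.677 2.596 -0.161
v -1.633 3.903 -0.726
v -1.088 3.896 -1.003
v -0.97 3.538 -0.087
v -1.592 2.024 -0.597
v -1.047 2.017 -0.874
v -2.003 3.324 -1.439
v -1.457 3.317 -1.716
v -1.71 2.382 -1.513
v -0.867 3.174 -1.643
v -0.613 2.37 -1.123
v -1.12 2.238 -1.44
v -1.276 2.734 -1.762
v -0.639 3.531 -1.202
v -0.385 2.728 -0.682
v -0.521 3.174 -0.286
v -0.678 3.671 -0.608
v -0.457 2.949 -1.248
v -2.295 3.192 -0.918
v -2.041 2.389 -0.398
v -2.002 2.249 -0.992
v -2.159 2.746 -1.314
v -2.067 3.55 -0.477
v -1.813 2.746 0.043
v -1.404 3.186 0.162
v -1.56 3.682 -0.16
v -2.223 2.971 -0.352
v 1.511 -0.324 2.813
v 2.587 -0.339 3.271
v 1.706 0.627 2.387
v 2.782 0.612 2.845
v 2.238 -1.252 1.075
v 3.314 -1.267 1.533
v 2.433 -0.301 0.649
v 3.509 -0.316 1.107
f 2 4 1
f 5 2 1
f 1 4 3
f 3 5 1
f 2 8 4
f 6 2 5
f 6 8 2
f 4 8 3
f 7 5 3
f 3 8 7
f 7 6 5
f 8 6 7
f 10 9 12
f 10 12 11
f 12 9 13
f 12 13 11
f 13 9 14
f 13 14 11
f 14 9 15
f 14 15 11
f 15 9 16
f 15 16 11
f 16 9 17
f 16 17 11
f 17 9 18
f 17 18 11
f 18 9 19
f 18 19 11
f 19 9 20
f 19 20 11
f 20 9 21
f 20 21 11
f 21 9 22
f 21 22 11
f 22 9 23
f 22 23 11
f 23 9 10
f 23 10 11
f 25 24 27
f 25 27 26
f 27 24 28
f 27 28 26
f 28 24 29
f 28 29 26
f 29 24 30
f 29 30 26
f 30 24 31
f 30 31 26
f 31 24 32
f 31 32 26
f 32 24 33
f 32 33 26
f 33 24 34
f 33 34 26
f 34 24 35
f 34 35 26
f 35 24 36
f 35 36 26
f 36 24 37
f 36 37 26
f 37 24 38
f 37 38 26
f 38 24 25
f 38 25 26
f 39 76 55
f 76 50 79
f 55 79 44
f 76 79 55
f 39 55 51
f 55 44 56
f 51 56 40
f 55 56 51
f 39 51 60
f 51 40 61
f 60 61 46
f 51 61 60
f 39 60 72
f 60 46 75
f 72 75 49
f 60 75 72
f 39 72 76
f 72 49 80
f 76 80 50
f 72 80 76
f 40 56 67
f 56 44 70
f 67 70 48
f 56 70 67
f 44 79 57
f 79 50 78
f 57 78 43
f 79 78 57
f 50 80 77
f 80 49 73
f 77 73 41
f 80 73 77
f 49 75 74
f 75 46 62
f 74 62 45
f 75 62 74
f 46 61 66
f 61 40 63
f 66 63 47
f 61 63 66
f 42 68 54
f 68 48 69
f 54 69 43
f 68 69 54
f 42 54 52
f 54 43 53
f 52 53 41
f 54 53 52
f 42 52 59
f 52 41 58
f 59 58 45
f 52 58 59
f 42 59 64
f 59 45 65
f 64 65 47
f 59 65 64
f 42 64 68
f 64 47 71
f 68 71 48
f 64 71 68
f 43 69 57
f 69 48 70
f 57 70 44
f 69 70 57
f 41 53 77
f 53 43 78
f 77 78 50
f 53 78 77
f 45 58 74
f 58 41 73
f 74 73 49
f 58 73 74
f 47 65 66
f 65 45 62
f 66 62 46
f 65 62 66
f 48 71 67
f 71 47 63
f 67 63 40
f 71 63 67
f 82 84 81
f 85 82 81
f 81 84 83
f 83 85 81
f 82 88 84
f 86 82 85
f 86 88 82
f 84 88 83
f 87 85 83
f 83 88 87
f 87 86 85
f 88 86 87



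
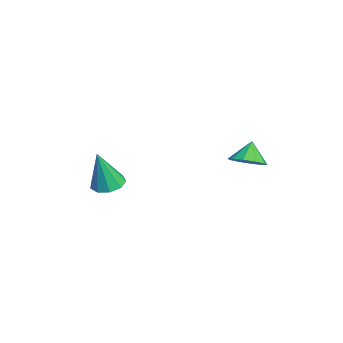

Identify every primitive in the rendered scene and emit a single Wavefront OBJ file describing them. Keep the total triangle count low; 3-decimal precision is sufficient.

v 3.937 2.818 2.566
v 4.453 3.462 2.719
v 3.343 3.082 3.454
v 4.07 3.632 2.412
v 3.637 3.492 2.165
v 3.317 3.093 2.07
v 3.234 2.59 2.165
v 3.42 2.173 2.413
v 3.803 2.003 2.72
v 4.237 2.143 2.968
v 4.556 2.542 3.062
v 4.639 3.045 2.967
v -0.15 -2.723 -0.846
v 0.471 -3.223 -1.036
v 0.09 -3.197 1.186
v 0.664 -2.705 -0.938
v 0.476 -2.196 -0.797
v -0.006 -1.934 -0.679
v -0.555 -2.041 -0.639
v -0.915 -2.467 -0.696
v -0.917 -3.013 -0.823
v -0.561 -3.424 -0.96
v -0.012 -3.507 -1.045
f 2 1 4
f 2 4 3
f 4 1 5
f 4 5 3
f 5 1 6
f 5 6 3
f 6 1 7
f 6 7 3
f 7 1 8
f 7 8 3
f 8 1 9
f 8 9 3
f 9 1 10
f 9 10 3
f 10 1 11
f 10 11 3
f 11 1 12
f 11 12 3
f 12 1 2
f 12 2 3
f 14 13 16
f 14 16 15
f 16 13 17
f 16 17 15
f 17 13 18
f 17 18 15
f 18 13 19
f 18 19 15
f 19 13 20
f 19 20 15
f 20 13 21
f 20 21 15
f 21 13 22
f 21 22 15
f 22 13 23
f 22 23 15
f 23 13 14
f 23 14 15



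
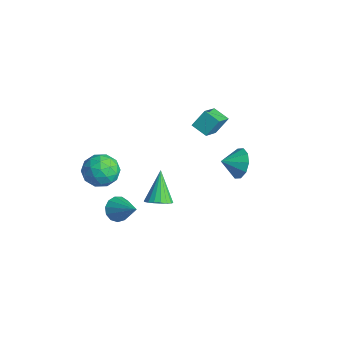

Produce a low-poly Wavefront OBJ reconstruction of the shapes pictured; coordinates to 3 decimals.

v 4.483 -3.775 0.78
v 5.161 -3.643 1.164
v 3.437 -3.065 2.38
v 5.107 -3.34 0.994
v 4.929 -3.123 0.782
v 4.663 -3.036 0.569
v 4.362 -3.095 0.398
v 4.084 -3.288 0.303
v 3.886 -3.579 0.302
v 3.806 -3.908 0.396
v 3.86 -4.211 0.566
v 4.037 -4.428 0.778
v 4.303 -4.515 0.991
v 4.605 -4.456 1.162
v 4.882 -4.262 1.257
v 5.081 -3.972 1.258
v -0.008 -3.959 -3.615
v 0.399 -4.638 -3.95
v 1.548 -3.581 -2.485
v 0.511 -4.259 -4.23
v 0.458 -3.785 -4.316
v 0.257 -3.366 -4.179
v -0.029 -3.136 -3.862
v -0.308 -3.166 -3.467
v -0.492 -3.449 -3.119
v -0.522 -3.893 -2.928
v -0.39 -4.358 -2.955
v -0.136 -4.697 -3.192
v 0.158 -4.801 -3.562
v 2.6 2.381 -0.156
v 2.952 1.905 -1.024
v 2.38 1.319 0.336
v 3.455 1.987 -0.622
v 3.632 2.218 -0.042
v 3.414 2.512 0.494
v 2.886 2.756 0.782
v 2.249 2.856 0.712
v 1.746 2.774 0.31
v 1.569 2.543 -0.269
v 1.786 2.249 -0.806
v 2.315 2.006 -1.094
v -3.762 -2.461 -2.682
v -2.631 -2.621 -2.319
v -3.749 -4.219 -3.501
v -2.618 -4.379 -3.138
v -3.507 -4.352 -2.335
v -3.516 -3.265 -1.829
v -2.864 -3.575 -3.991
v -2.873 -2.488 -3.485
v -2.076 -3.31 -3.128
v -2.474 -3.79 -2.104
v -3.906 -3.05 -3.716
v -4.304 -3.53 -2.692
v -3.198 -2.387 -2.429
v -3.182 -4.453 -3.391
v -3.705 -4.437 -2.919
v -3.04 -4.531 -2.706
v -3.718 -2.765 -2.14
v -3.053 -2.859 -1.927
v -3.568 -3.877 -1.936
v -3.327 -3.981 -3.893
v -2.662 -4.075 -3.68
v -3.34 -2.309 -3.114
v -2.675 -2.403 -2.901
v -2.812 -2.963 -3.884
v -2.207 -2.886 -2.691
v -2.199 -3.919 -3.172
v -2.344 -3.446 -3.674
v -2.349 -2.808 -3.376
v -2.441 -3.168 -2.089
v -2.433 -4.201 -2.57
v -2.955 -4.185 -2.098
v -2.96 -3.546 -1.801
v -2.114 -3.573 -2.564
v -3.947 -2.639 -3.25
v -3.939 -3.672 -3.731
v -3.42 -3.294 -4.019
v -3.425 -2.655 -3.722
v -4.181 -2.921 -2.648
v -4.173 -3.954 -3.129
v -4.031 -4.032 -2.444
v -4.036 -3.394 -2.146
v -4.266 -3.267 -3.256
v -1.306 1.526 0.597
v -1.248 2.348 1.589
v -2.165 2.662 -0.294
v -2.107 3.484 0.698
v -0.353 1.936 0.202
v -0.295 2.758 1.194
v -1.212 3.072 -0.689
v -1.154 3.894 0.303
f 2 1 4
f 2 4 3
f 4 1 5
f 4 5 3
f 5 1 6
f 5 6 3
f 6 1 7
f 6 7 3
f 7 1 8
f 7 8 3
f 8 1 9
f 8 9 3
f 9 1 10
f 9 10 3
f 10 1 11
f 10 11 3
f 11 1 12
f 11 12 3
f 12 1 13
f 12 13 3
f 13 1 14
f 13 14 3
f 14 1 15
f 14 15 3
f 15 1 16
f 15 16 3
f 16 1 2
f 16 2 3
f 18 17 20
f 18 20 19
f 20 17 21
f 20 21 19
f 21 17 22
f 21 22 19
f 22 17 23
f 22 23 19
f 23 17 24
f 23 24 19
f 24 17 25
f 24 25 19
f 25 17 26
f 25 26 19
f 26 17 27
f 26 27 19
f 27 17 28
f 27 28 19
f 28 17 29
f 28 29 19
f 29 17 18
f 29 18 19
f 31 30 33
f 31 33 32
f 33 30 34
f 33 34 32
f 34 30 35
f 34 35 32
f 35 30 36
f 35 36 32
f 36 30 37
f 36 37 32
f 37 30 38
f 37 38 32
f 38 30 39
f 38 39 32
f 39 30 40
f 39 40 32
f 40 30 41
f 40 41 32
f 41 30 31
f 41 31 32
f 42 79 58
f 79 53 82
f 58 82 47
f 79 82 58
f 42 58 54
f 58 47 59
f 54 59 43
f 58 59 54
f 42 54 63
f 54 43 64
f 63 64 49
f 54 64 63
f 42 63 75
f 63 49 78
f 75 78 52
f 63 78 75
f 42 75 79
f 75 52 83
f 79 83 53
f 75 83 79
f 43 59 70
f 59 47 73
f 70 73 51
f 59 73 70
f 47 82 60
f 82 53 81
f 60 81 46
f 82 81 60
f 53 83 80
f 83 52 76
f 80 76 44
f 83 76 80
f 52 78 77
f 78 49 65
f 77 65 48
f 78 65 77
f 49 64 69
f 64 43 66
f 69 66 50
f 64 66 69
f 45 71 57
f 71 51 72
f 57 72 46
f 71 72 57
f 45 57 55
f 57 46 56
f 55 56 44
f 57 56 55
f 45 55 62
f 55 44 61
f 62 61 48
f 55 61 62
f 45 62 67
f 62 48 68
f 67 68 50
f 62 68 67
f 45 67 71
f 67 50 74
f 71 74 51
f 67 74 71
f 46 72 60
f 72 51 73
f 60 73 47
f 72 73 60
f 44 56 80
f 56 46 81
f 80 81 53
f 56 81 80
f 48 61 77
f 61 44 76
f 77 76 52
f 61 76 77
f 50 68 69
f 68 48 65
f 69 65 49
f 68 65 69
f 51 74 70
f 74 50 66
f 70 66 43
f 74 66 70
f 85 87 84
f 88 85 84
f 84 87 86
f 86 88 84
f 85 91 87
f 89 85 88
f 89 91 85
f 87 91 86
f 90 88 86
f 86 91 90
f 90 89 88
f 91 89 90



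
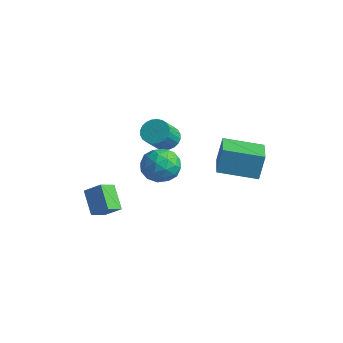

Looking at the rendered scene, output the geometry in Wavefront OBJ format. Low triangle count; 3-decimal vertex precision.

v 2.012 -2.418 3.636
v 2.439 -3.093 4.319
v 0.601 -3.367 3.581
v 1.028 -4.042 4.264
v 0.758 -3.076 4.579
v 1.63 -2.49 4.613
v 1.41 -3.97 3.287
v 2.282 -3.384 3.321
v 2.067 -4.053 4.103
v 1.665 -3.5 4.902
v 1.375 -2.96 2.998
v 0.973 -2.407 3.797
v 2.349 -2.672 3.982
v 0.691 -3.788 3.918
v 0.532 -3.22 4.103
v 0.783 -3.617 4.505
v 1.874 -2.317 4.155
v 2.125 -2.714 4.556
v 1.137 -2.704 4.71
v 0.915 -3.746 3.344
v 1.166 -4.143 3.745
v 2.257 -2.843 3.395
v 2.508 -3.24 3.797
v 1.903 -3.756 3.19
v 2.382 -3.633 4.257
v 1.553 -4.191 4.225
v 1.777 -4.149 3.65
v 2.289 -3.804 3.67
v 2.146 -3.308 4.726
v 1.316 -3.866 4.694
v 1.157 -3.298 4.879
v 1.67 -2.953 4.899
v 1.927 -3.872 4.6
v 1.724 -2.594 3.206
v 0.894 -3.152 3.174
v 1.37 -3.507 3.001
v 1.883 -3.162 3.021
v 1.487 -2.269 3.675
v 0.658 -2.827 3.643
v 0.751 -2.656 4.23
v 1.263 -2.311 4.25
v 1.113 -2.588 3.3
v -4.54 -3.151 -0.945
v -3.707 -2.729 -0.257
v -4.631 -2.205 -1.415
v -3.798 -1.783 -0.727
v -3.442 -3.577 -2.013
v -2.609 -3.155 -1.325
v -3.533 -2.631 -2.483
v -2.7 -2.209 -1.795
v -0.577 2.253 1.016
v -0.576 2.66 2.449
v 0.893 3.749 0.59
v 0.894 4.156 2.023
v 0.906 0.904 1.397
v 0.907 1.311 2.83
v 2.376 2.4 0.971
v 2.377 2.807 2.404
v -2.525 0.583 2.401
v -1.836 0.952 2.513
v -1.445 -0.114 3.612
v -2.135 -0.483 3.499
v -2.015 1.097 2.718
v -1.625 0.03 3.816
v -2.273 1.163 2.874
v -1.882 0.097 3.972
v -2.569 1.141 2.958
v -2.178 0.075 4.057
v -2.858 1.035 2.957
v -2.467 -0.032 4.056
v -3.096 0.859 2.872
v -2.706 -0.207 3.97
v -3.248 0.642 2.715
v -2.857 -0.425 3.813
v -3.29 0.415 2.51
v -2.899 -0.651 3.608
v -3.215 0.214 2.288
v -2.824 -0.852 3.387
v -3.035 0.07 2.084
v -2.645 -0.997 3.182
v -2.778 0.003 1.928
v -2.387 -1.063 3.026
v -2.482 0.025 1.843
v -2.091 -1.041 2.942
v -2.193 0.132 1.844
v -1.802 -0.935 2.943
v -1.954 0.307 1.93
v -1.564 -0.759 3.028
v -1.803 0.525 2.087
v -1.412 -0.542 3.185
v -1.761 0.751 2.292
v -1.37 -0.315 3.39
f 1 38 17
f 38 12 41
f 17 41 6
f 38 41 17
f 1 17 13
f 17 6 18
f 13 18 2
f 17 18 13
f 1 13 22
f 13 2 23
f 22 23 8
f 13 23 22
f 1 22 34
f 22 8 37
f 34 37 11
f 22 37 34
f 1 34 38
f 34 11 42
f 38 42 12
f 34 42 38
f 2 18 29
f 18 6 32
f 29 32 10
f 18 32 29
f 6 41 19
f 41 12 40
f 19 40 5
f 41 40 19
f 12 42 39
f 42 11 35
f 39 35 3
f 42 35 39
f 11 37 36
f 37 8 24
f 36 24 7
f 37 24 36
f 8 23 28
f 23 2 25
f 28 25 9
f 23 25 28
f 4 30 16
f 30 10 31
f 16 31 5
f 30 31 16
f 4 16 14
f 16 5 15
f 14 15 3
f 16 15 14
f 4 14 21
f 14 3 20
f 21 20 7
f 14 20 21
f 4 21 26
f 21 7 27
f 26 27 9
f 21 27 26
f 4 26 30
f 26 9 33
f 30 33 10
f 26 33 30
f 5 31 19
f 31 10 32
f 19 32 6
f 31 32 19
f 3 15 39
f 15 5 40
f 39 40 12
f 15 40 39
f 7 20 36
f 20 3 35
f 36 35 11
f 20 35 36
f 9 27 28
f 27 7 24
f 28 24 8
f 27 24 28
f 10 33 29
f 33 9 25
f 29 25 2
f 33 25 29
f 44 46 43
f 47 44 43
f 43 46 45
f 45 47 43
f 44 50 46
f 48 44 47
f 48 50 44
f 46 50 45
f 49 47 45
f 45 50 49
f 49 48 47
f 50 48 49
f 52 54 51
f 55 52 51
f 51 54 53
f 53 55 51
f 52 58 54
f 56 52 55
f 56 58 52
f 54 58 53
f 57 55 53
f 53 58 57
f 57 56 55
f 58 56 57
f 60 59 63
f 60 63 61
f 61 63 64
f 61 64 62
f 63 59 65
f 63 65 64
f 64 65 66
f 64 66 62
f 65 59 67
f 65 67 66
f 66 67 68
f 66 68 62
f 67 59 69
f 67 69 68
f 68 69 70
f 68 70 62
f 69 59 71
f 69 71 70
f 70 71 72
f 70 72 62
f 71 59 73
f 71 73 72
f 72 73 74
f 72 74 62
f 73 59 75
f 73 75 74
f 74 75 76
f 74 76 62
f 75 59 77
f 75 77 76
f 76 77 78
f 76 78 62
f 77 59 79
f 77 79 78
f 78 79 80
f 78 80 62
f 79 59 81
f 79 81 80
f 80 81 82
f 80 82 62
f 81 59 83
f 81 83 82
f 82 83 84
f 82 84 62
f 83 59 85
f 83 85 84
f 84 85 86
f 84 86 62
f 85 59 87
f 85 87 86
f 86 87 88
f 86 88 62
f 87 59 89
f 87 89 88
f 88 89 90
f 88 90 62
f 89 59 91
f 89 91 90
f 90 91 92
f 90 92 62
f 91 59 60
f 91 60 92
f 92 60 61
f 92 61 62



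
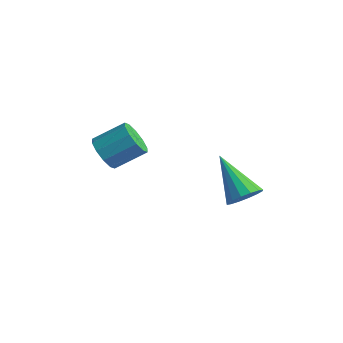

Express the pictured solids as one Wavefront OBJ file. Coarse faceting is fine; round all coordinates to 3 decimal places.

v 0.731 -1.998 -0.029
v 1.246 -1.952 -0.573
v 1.923 -1.017 0.146
v 1.409 -1.062 0.689
v 0.914 -1.642 -0.664
v 1.591 -0.707 0.055
v 0.512 -1.467 -0.512
v 1.189 -0.532 0.206
v 0.194 -1.495 -0.176
v 0.871 -0.56 0.542
v 0.081 -1.715 0.216
v 0.758 -0.78 0.935
v 0.217 -2.043 0.514
v 0.894 -1.108 1.233
v 0.549 -2.353 0.605
v 1.226 -1.418 1.324
v 0.951 -2.528 0.454
v 1.628 -1.593 1.172
v 1.269 -2.5 0.118
v 1.946 -1.565 0.836
v 1.382 -2.28 -0.275
v 2.059 -1.345 0.444
v 3.13 2.711 -3.479
v 3.536 3.232 -3.124
v 1.57 2.989 -2.101
v 3.335 3.428 -3.392
v 3.078 3.431 -3.683
v 2.835 3.241 -3.92
v 2.672 2.91 -4.038
v 2.631 2.525 -4.007
v 2.724 2.19 -3.834
v 2.926 1.995 -3.565
v 3.183 1.991 -3.274
v 3.425 2.181 -3.038
v 3.589 2.513 -2.919
v 3.629 2.897 -2.951
f 2 1 5
f 2 5 3
f 3 5 6
f 3 6 4
f 5 1 7
f 5 7 6
f 6 7 8
f 6 8 4
f 7 1 9
f 7 9 8
f 8 9 10
f 8 10 4
f 9 1 11
f 9 11 10
f 10 11 12
f 10 12 4
f 11 1 13
f 11 13 12
f 12 13 14
f 12 14 4
f 13 1 15
f 13 15 14
f 14 15 16
f 14 16 4
f 15 1 17
f 15 17 16
f 16 17 18
f 16 18 4
f 17 1 19
f 17 19 18
f 18 19 20
f 18 20 4
f 19 1 21
f 19 21 20
f 20 21 22
f 20 22 4
f 21 1 2
f 21 2 22
f 22 2 3
f 22 3 4
f 24 23 26
f 24 26 25
f 26 23 27
f 26 27 25
f 27 23 28
f 27 28 25
f 28 23 29
f 28 29 25
f 29 23 30
f 29 30 25
f 30 23 31
f 30 31 25
f 31 23 32
f 31 32 25
f 32 23 33
f 32 33 25
f 33 23 34
f 33 34 25
f 34 23 35
f 34 35 25
f 35 23 36
f 35 36 25
f 36 23 24
f 36 24 25



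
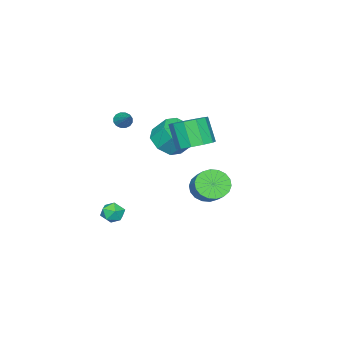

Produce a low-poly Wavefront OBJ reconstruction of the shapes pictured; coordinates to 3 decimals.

v -2.426 -0.036 0.654
v -1.78 0.665 0.147
v -1.908 1.457 1.079
v -2.554 0.756 1.586
v -2.576 0.768 -0.051
v -2.704 1.561 0.881
v -3.284 0.401 0.165
v -3.412 1.193 1.097
v -3.49 -0.223 0.667
v -3.618 0.569 1.599
v -3.072 -0.737 1.161
v -3.2 0.055 2.093
v -2.276 -0.841 1.359
v -2.404 -0.048 2.291
v -1.568 -0.473 1.143
v -1.696 0.319 2.075
v -1.362 0.151 0.641
v -1.49 0.943 1.573
v -1.109 2.697 1.746
v -0.405 1.984 1.557
v -0.726 1.289 2.985
v -1.431 2.003 3.174
v -0.123 2.463 1.854
v -0.444 1.768 3.282
v -0.217 3.031 2.109
v -0.538 2.337 3.537
v -0.652 3.472 2.226
v -0.973 2.778 3.654
v -1.262 3.617 2.159
v -1.583 2.923 3.587
v -1.814 3.411 1.935
v -2.135 2.716 3.363
v -2.096 2.932 1.638
v -2.417 2.237 3.066
v -2.002 2.363 1.383
v -2.323 1.669 2.811
v -1.567 1.922 1.266
v -1.888 1.228 2.694
v -0.957 1.777 1.333
v -1.278 1.083 2.761
v -1.17 3.354 -1.088
v -0.799 3.78 -1.839
v -0.139 4.572 -1.064
v -0.51 4.146 -0.312
v -1.147 4.001 -1.769
v -0.487 4.794 -0.993
v -1.5 4.094 -1.564
v -0.84 4.887 -0.788
v -1.787 4.041 -1.264
v -1.127 4.833 -0.489
v -1.952 3.851 -0.93
v -1.292 4.643 -0.155
v -1.962 3.563 -0.627
v -1.302 4.355 0.149
v -1.815 3.233 -0.415
v -1.155 4.025 0.36
v -1.541 2.928 -0.336
v -0.881 3.72 0.439
v -1.193 2.706 -0.407
v -0.533 3.499 0.369
v -0.84 2.613 -0.612
v -0.18 3.406 0.164
v -0.553 2.667 -0.911
v 0.107 3.459 -0.136
v -0.388 2.857 -1.245
v 0.272 3.649 -0.47
v -0.378 3.145 -1.549
v 0.282 3.937 -0.773
v -0.525 3.475 -1.76
v 0.135 4.267 -0.985
v 0.476 -0.893 -4.138
v 0.98 -1.401 -4.024
v -0.34 -1.599 -3.676
v 0.164 -2.107 -3.562
v 0.174 -1.493 -3.176
v 0.678 -1.057 -3.461
v -0.038 -1.943 -4.239
v 0.466 -1.507 -4.524
v 0.663 -2.051 -4.086
v 0.794 -1.772 -3.429
v -0.154 -1.228 -4.271
v -0.023 -0.949 -3.614
v 0.393 -0.707 3.173
v 0.817 -0.986 3.13
v 1.127 0.287 3.987
v 0.823 -0.821 2.924
v 0.713 -0.626 2.785
v 0.517 -0.452 2.749
v 0.288 -0.347 2.827
v 0.087 -0.338 2.998
v -0.032 -0.428 3.216
v -0.038 -0.593 3.422
v 0.072 -0.788 3.561
v 0.268 -0.962 3.597
v 0.497 -1.067 3.519
v 0.698 -1.076 3.348
f 2 1 5
f 2 5 3
f 3 5 6
f 3 6 4
f 5 1 7
f 5 7 6
f 6 7 8
f 6 8 4
f 7 1 9
f 7 9 8
f 8 9 10
f 8 10 4
f 9 1 11
f 9 11 10
f 10 11 12
f 10 12 4
f 11 1 13
f 11 13 12
f 12 13 14
f 12 14 4
f 13 1 15
f 13 15 14
f 14 15 16
f 14 16 4
f 15 1 17
f 15 17 16
f 16 17 18
f 16 18 4
f 17 1 2
f 17 2 18
f 18 2 3
f 18 3 4
f 20 19 23
f 20 23 21
f 21 23 24
f 21 24 22
f 23 19 25
f 23 25 24
f 24 25 26
f 24 26 22
f 25 19 27
f 25 27 26
f 26 27 28
f 26 28 22
f 27 19 29
f 27 29 28
f 28 29 30
f 28 30 22
f 29 19 31
f 29 31 30
f 30 31 32
f 30 32 22
f 31 19 33
f 31 33 32
f 32 33 34
f 32 34 22
f 33 19 35
f 33 35 34
f 34 35 36
f 34 36 22
f 35 19 37
f 35 37 36
f 36 37 38
f 36 38 22
f 37 19 39
f 37 39 38
f 38 39 40
f 38 40 22
f 39 19 20
f 39 20 40
f 40 20 21
f 40 21 22
f 42 41 45
f 42 45 43
f 43 45 46
f 43 46 44
f 45 41 47
f 45 47 46
f 46 47 48
f 46 48 44
f 47 41 49
f 47 49 48
f 48 49 50
f 48 50 44
f 49 41 51
f 49 51 50
f 50 51 52
f 50 52 44
f 51 41 53
f 51 53 52
f 52 53 54
f 52 54 44
f 53 41 55
f 53 55 54
f 54 55 56
f 54 56 44
f 55 41 57
f 55 57 56
f 56 57 58
f 56 58 44
f 57 41 59
f 57 59 58
f 58 59 60
f 58 60 44
f 59 41 61
f 59 61 60
f 60 61 62
f 60 62 44
f 61 41 63
f 61 63 62
f 62 63 64
f 62 64 44
f 63 41 65
f 63 65 64
f 64 65 66
f 64 66 44
f 65 41 67
f 65 67 66
f 66 67 68
f 66 68 44
f 67 41 69
f 67 69 68
f 68 69 70
f 68 70 44
f 69 41 42
f 69 42 70
f 70 42 43
f 70 43 44
f 71 82 76
f 71 76 72
f 71 72 78
f 71 78 81
f 71 81 82
f 72 76 80
f 76 82 75
f 82 81 73
f 81 78 77
f 78 72 79
f 74 80 75
f 74 75 73
f 74 73 77
f 74 77 79
f 74 79 80
f 75 80 76
f 73 75 82
f 77 73 81
f 79 77 78
f 80 79 72
f 84 83 86
f 84 86 85
f 86 83 87
f 86 87 85
f 87 83 88
f 87 88 85
f 88 83 89
f 88 89 85
f 89 83 90
f 89 90 85
f 90 83 91
f 90 91 85
f 91 83 92
f 91 92 85
f 92 83 93
f 92 93 85
f 93 83 94
f 93 94 85
f 94 83 95
f 94 95 85
f 95 83 96
f 95 96 85
f 96 83 84
f 96 84 85



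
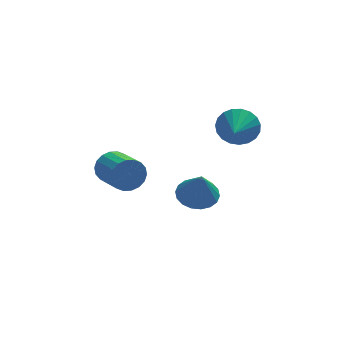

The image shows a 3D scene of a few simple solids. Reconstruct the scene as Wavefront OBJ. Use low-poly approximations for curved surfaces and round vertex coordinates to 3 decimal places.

v 1.888 2.134 2.821
v 2.408 2.243 3.572
v 1.452 0.926 3.299
v 2.078 2.405 3.68
v 1.716 2.519 3.639
v 1.383 2.567 3.456
v 1.137 2.54 3.164
v 1.022 2.443 2.813
v 1.056 2.293 2.463
v 1.234 2.114 2.175
v 1.525 1.94 1.999
v 1.879 1.799 1.965
v 2.234 1.715 2.079
v 2.53 1.705 2.321
v 2.715 1.768 2.65
v 2.756 1.895 3.009
v 2.648 2.063 3.335
v -3.25 1.934 1.253
v -2.866 1.825 0.582
v -2.446 0.378 1.057
v -2.83 0.486 1.727
v -2.624 1.963 0.789
v -2.203 0.516 1.263
v -2.505 2.096 1.087
v -2.085 0.648 1.562
v -2.534 2.196 1.418
v -2.114 0.749 1.893
v -2.705 2.244 1.717
v -2.285 0.797 2.191
v -2.984 2.231 1.923
v -2.564 0.783 2.398
v -3.316 2.159 1.997
v -2.895 0.711 2.471
v -3.634 2.042 1.923
v -3.214 0.595 2.398
v -3.877 1.904 1.717
v -3.456 0.457 2.191
v -3.995 1.772 1.418
v -3.575 0.324 1.893
v -3.966 1.671 1.087
v -3.546 0.224 1.562
v -3.795 1.623 0.789
v -3.375 0.176 1.263
v -3.516 1.637 0.582
v -3.096 0.189 1.057
v -3.185 1.709 0.509
v -2.764 0.261 0.983
v 0.51 3.359 -2.022
v 1.422 3.54 -1.993
v 0.57 2.821 -0.538
v 1.254 3.893 -1.858
v 0.939 4.141 -1.756
v 0.539 4.234 -1.706
v 0.133 4.153 -1.719
v -0.198 3.916 -1.791
v -0.389 3.568 -1.91
v -0.402 3.179 -2.051
v -0.234 2.826 -2.186
v 0.082 2.578 -2.289
v 0.482 2.485 -2.338
v 0.888 2.566 -2.326
v 1.219 2.803 -2.253
v 1.41 3.151 -2.134
f 2 1 4
f 2 4 3
f 4 1 5
f 4 5 3
f 5 1 6
f 5 6 3
f 6 1 7
f 6 7 3
f 7 1 8
f 7 8 3
f 8 1 9
f 8 9 3
f 9 1 10
f 9 10 3
f 10 1 11
f 10 11 3
f 11 1 12
f 11 12 3
f 12 1 13
f 12 13 3
f 13 1 14
f 13 14 3
f 14 1 15
f 14 15 3
f 15 1 16
f 15 16 3
f 16 1 17
f 16 17 3
f 17 1 2
f 17 2 3
f 19 18 22
f 19 22 20
f 20 22 23
f 20 23 21
f 22 18 24
f 22 24 23
f 23 24 25
f 23 25 21
f 24 18 26
f 24 26 25
f 25 26 27
f 25 27 21
f 26 18 28
f 26 28 27
f 27 28 29
f 27 29 21
f 28 18 30
f 28 30 29
f 29 30 31
f 29 31 21
f 30 18 32
f 30 32 31
f 31 32 33
f 31 33 21
f 32 18 34
f 32 34 33
f 33 34 35
f 33 35 21
f 34 18 36
f 34 36 35
f 35 36 37
f 35 37 21
f 36 18 38
f 36 38 37
f 37 38 39
f 37 39 21
f 38 18 40
f 38 40 39
f 39 40 41
f 39 41 21
f 40 18 42
f 40 42 41
f 41 42 43
f 41 43 21
f 42 18 44
f 42 44 43
f 43 44 45
f 43 45 21
f 44 18 46
f 44 46 45
f 45 46 47
f 45 47 21
f 46 18 19
f 46 19 47
f 47 19 20
f 47 20 21
f 49 48 51
f 49 51 50
f 51 48 52
f 51 52 50
f 52 48 53
f 52 53 50
f 53 48 54
f 53 54 50
f 54 48 55
f 54 55 50
f 55 48 56
f 55 56 50
f 56 48 57
f 56 57 50
f 57 48 58
f 57 58 50
f 58 48 59
f 58 59 50
f 59 48 60
f 59 60 50
f 60 48 61
f 60 61 50
f 61 48 62
f 61 62 50
f 62 48 63
f 62 63 50
f 63 48 49
f 63 49 50

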